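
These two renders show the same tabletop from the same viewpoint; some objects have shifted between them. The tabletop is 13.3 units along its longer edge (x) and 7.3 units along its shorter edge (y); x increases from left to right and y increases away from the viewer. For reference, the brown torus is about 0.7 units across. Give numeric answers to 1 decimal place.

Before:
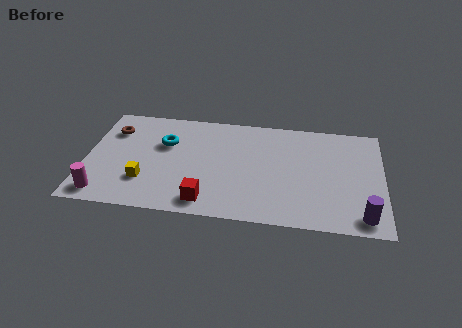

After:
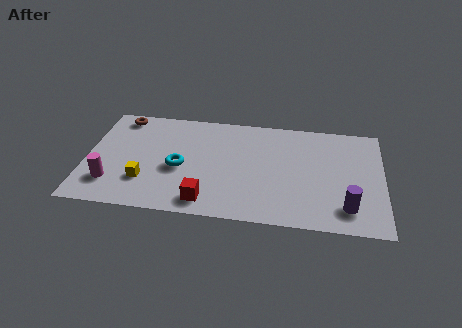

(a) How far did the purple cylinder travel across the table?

0.9

The purple cylinder was near (12.4, 1.0) before and (11.7, 1.5) after, so it travelled √(0.7² + 0.5²) ≈ 0.9 units.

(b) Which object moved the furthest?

the cyan torus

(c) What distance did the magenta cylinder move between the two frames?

0.9

The magenta cylinder was near (0.9, 1.0) before and (1.2, 1.8) after, so it travelled √(0.3² + 0.8²) ≈ 0.9 units.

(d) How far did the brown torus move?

1.0

The brown torus was near (1.1, 5.4) before and (1.4, 6.4) after, so it travelled √(0.3² + 1.0²) ≈ 1.0 units.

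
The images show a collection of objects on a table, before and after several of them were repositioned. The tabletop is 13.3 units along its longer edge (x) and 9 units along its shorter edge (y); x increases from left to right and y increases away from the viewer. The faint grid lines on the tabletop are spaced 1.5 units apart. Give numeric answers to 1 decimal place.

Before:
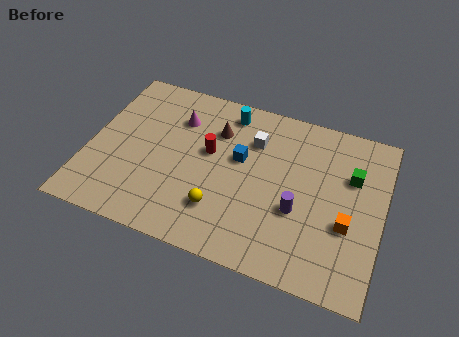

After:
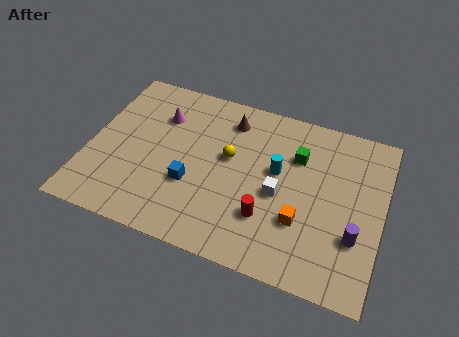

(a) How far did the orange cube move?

2.1

The orange cube was near (11.8, 3.4) before and (9.8, 2.9) after, so it travelled √(2.0² + 0.5²) ≈ 2.1 units.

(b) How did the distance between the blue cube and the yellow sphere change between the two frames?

-0.6

They were about 3.1 units apart before and 2.5 after — 0.6 units closer together.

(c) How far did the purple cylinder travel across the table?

2.6

The purple cylinder was near (9.6, 3.4) before and (12.2, 2.9) after, so it travelled √(2.6² + 0.5²) ≈ 2.6 units.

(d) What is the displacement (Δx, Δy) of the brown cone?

(0.5, 0.8)

The brown cone started near (5.6, 6.5) and ended near (6.1, 7.3).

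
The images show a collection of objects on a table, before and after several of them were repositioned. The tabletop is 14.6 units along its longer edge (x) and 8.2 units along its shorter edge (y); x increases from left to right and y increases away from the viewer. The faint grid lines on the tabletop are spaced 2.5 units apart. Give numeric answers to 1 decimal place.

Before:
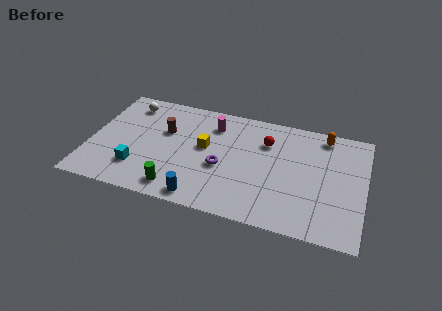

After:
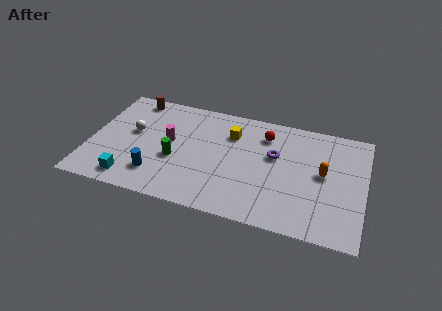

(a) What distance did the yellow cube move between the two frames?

1.9

From (6.1, 4.6) to (7.4, 6.0), the yellow cube covered √(1.3² + 1.4²) ≈ 1.9 units.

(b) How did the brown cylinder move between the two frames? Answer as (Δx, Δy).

(-1.9, 2.1)

The brown cylinder started near (3.9, 5.2) and ended near (2.0, 7.3).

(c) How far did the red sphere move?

0.5

From (9.3, 5.9) to (9.2, 6.4), the red sphere covered √(0.1² + 0.5²) ≈ 0.5 units.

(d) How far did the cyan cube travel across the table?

0.9

From (2.7, 2.1) to (2.4, 1.2), the cyan cube covered √(0.3² + 0.9²) ≈ 0.9 units.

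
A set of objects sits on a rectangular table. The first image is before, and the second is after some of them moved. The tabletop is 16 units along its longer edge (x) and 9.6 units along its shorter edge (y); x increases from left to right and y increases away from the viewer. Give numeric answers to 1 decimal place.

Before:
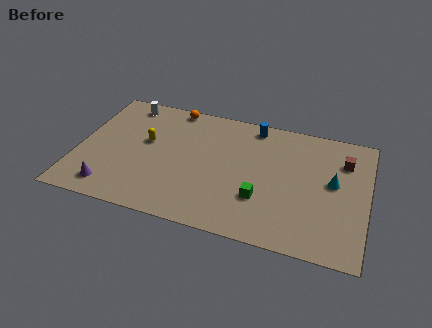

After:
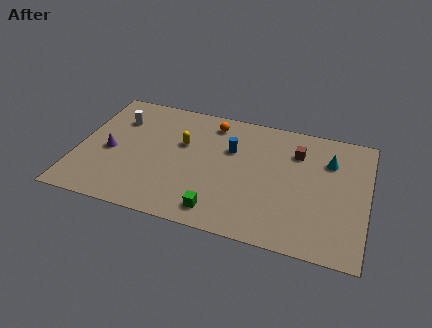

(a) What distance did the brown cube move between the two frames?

2.6

From (14.6, 7.1) to (12.0, 7.1), the brown cube covered √(2.6² + 0.0²) ≈ 2.6 units.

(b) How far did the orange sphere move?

2.4

From (4.9, 8.8) to (7.2, 8.1), the orange sphere covered √(2.3² + 0.7²) ≈ 2.4 units.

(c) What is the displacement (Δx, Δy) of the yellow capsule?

(2.0, 0.4)

The yellow capsule was at about (3.7, 5.6) and moved to about (5.7, 6.0).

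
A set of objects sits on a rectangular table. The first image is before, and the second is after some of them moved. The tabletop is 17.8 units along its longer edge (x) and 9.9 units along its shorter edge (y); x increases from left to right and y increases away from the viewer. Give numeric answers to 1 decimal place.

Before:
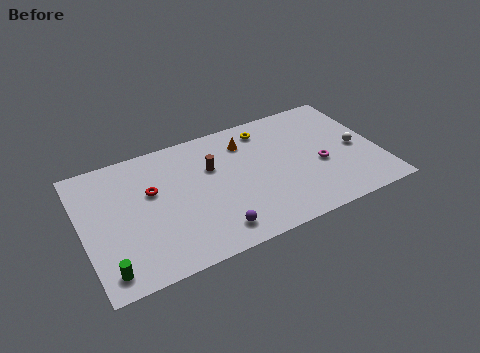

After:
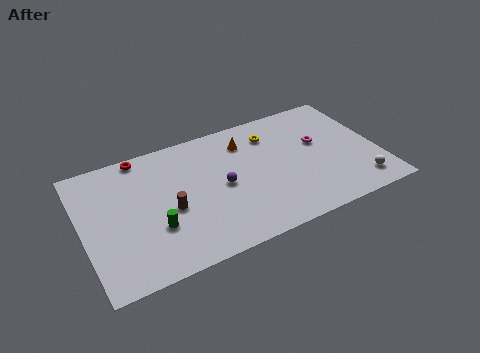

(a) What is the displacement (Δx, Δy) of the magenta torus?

(0.2, 1.8)

The magenta torus was at about (14.2, 4.1) and moved to about (14.4, 5.9).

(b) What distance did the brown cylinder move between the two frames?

3.6

From (7.9, 6.5) to (5.1, 4.3), the brown cylinder covered √(2.8² + 2.2²) ≈ 3.6 units.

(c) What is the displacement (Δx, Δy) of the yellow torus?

(0.3, -0.6)

The yellow torus was at about (11.4, 8.3) and moved to about (11.7, 7.7).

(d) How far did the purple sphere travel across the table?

3.3

The purple sphere moved from about (7.4, 1.6) to (8.3, 4.8), a distance of √(0.9² + 3.2²) ≈ 3.3.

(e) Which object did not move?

the orange cone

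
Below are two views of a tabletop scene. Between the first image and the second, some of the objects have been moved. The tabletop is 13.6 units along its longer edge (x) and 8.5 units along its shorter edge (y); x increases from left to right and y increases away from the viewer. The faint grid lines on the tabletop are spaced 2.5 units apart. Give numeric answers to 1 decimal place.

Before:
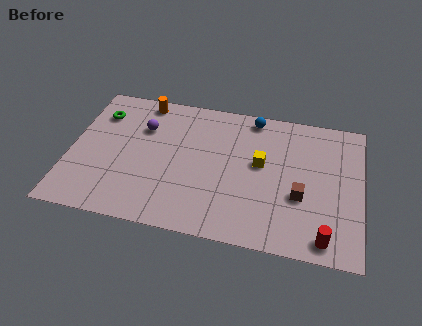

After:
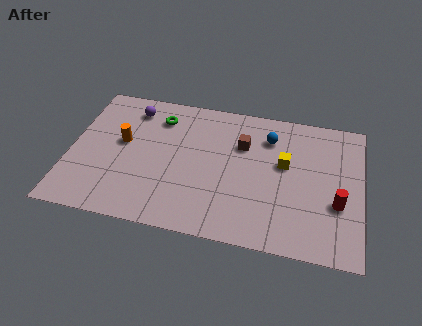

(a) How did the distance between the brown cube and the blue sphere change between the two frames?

-3.6

Before: roughly 5.0 units apart; after: 1.4. That's 3.6 units closer together.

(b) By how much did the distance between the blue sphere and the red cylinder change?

-2.8

The distance was about 7.5 in the first image and 4.7 in the second, so they moved 2.8 units closer together.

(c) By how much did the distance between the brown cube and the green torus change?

-6.0

They were about 10.1 units apart before and 4.1 after — 6.0 units closer together.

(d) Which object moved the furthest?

the brown cube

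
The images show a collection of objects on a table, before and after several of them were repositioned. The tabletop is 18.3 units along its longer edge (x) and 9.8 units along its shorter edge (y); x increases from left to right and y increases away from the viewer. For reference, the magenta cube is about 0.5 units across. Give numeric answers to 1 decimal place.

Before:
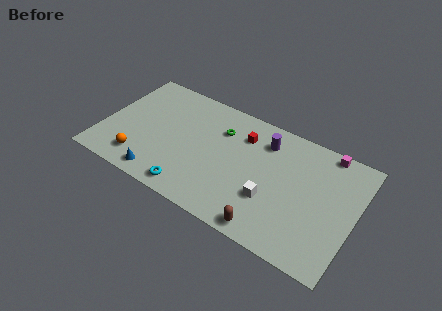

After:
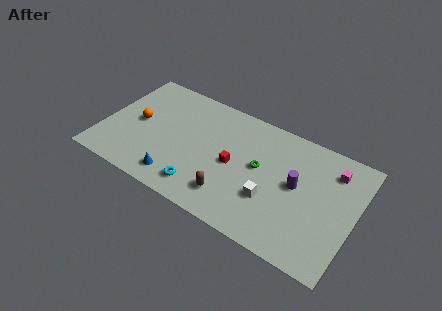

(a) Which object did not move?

the white cube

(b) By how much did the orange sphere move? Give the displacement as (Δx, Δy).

(-0.7, 3.1)

The orange sphere was at about (3.1, 1.9) and moved to about (2.4, 5.0).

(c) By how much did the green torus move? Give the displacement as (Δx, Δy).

(3.1, -1.7)

The green torus started near (8.3, 7.1) and ended near (11.4, 5.4).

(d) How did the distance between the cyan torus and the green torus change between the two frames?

-0.8

The distance was about 6.0 in the first image and 5.2 in the second, so they moved 0.8 units closer together.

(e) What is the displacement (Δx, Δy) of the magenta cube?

(0.6, -1.3)

The magenta cube started near (15.8, 9.0) and ended near (16.4, 7.7).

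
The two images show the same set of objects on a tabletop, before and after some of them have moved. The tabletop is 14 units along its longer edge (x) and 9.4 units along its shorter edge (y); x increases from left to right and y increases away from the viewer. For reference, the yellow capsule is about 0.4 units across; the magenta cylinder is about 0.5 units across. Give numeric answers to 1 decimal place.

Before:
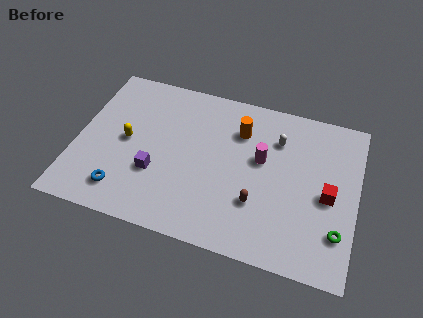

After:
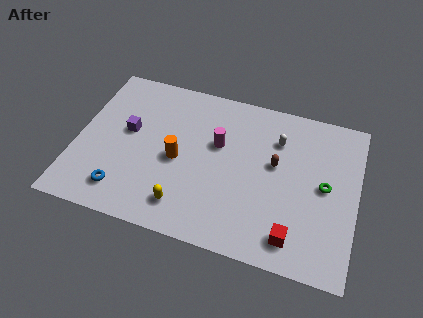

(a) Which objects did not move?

the blue torus and the white capsule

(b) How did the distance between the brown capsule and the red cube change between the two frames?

+0.4

The distance was about 3.7 in the first image and 4.1 in the second, so they moved 0.4 units further apart.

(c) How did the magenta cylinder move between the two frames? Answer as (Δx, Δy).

(-2.2, 0.3)

The magenta cylinder was at about (9.2, 5.5) and moved to about (7.0, 5.8).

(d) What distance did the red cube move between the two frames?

3.2

From (12.6, 4.3) to (11.1, 1.5), the red cube covered √(1.5² + 2.8²) ≈ 3.2 units.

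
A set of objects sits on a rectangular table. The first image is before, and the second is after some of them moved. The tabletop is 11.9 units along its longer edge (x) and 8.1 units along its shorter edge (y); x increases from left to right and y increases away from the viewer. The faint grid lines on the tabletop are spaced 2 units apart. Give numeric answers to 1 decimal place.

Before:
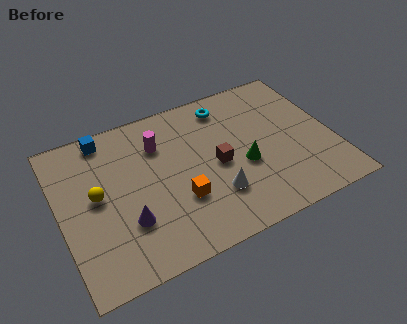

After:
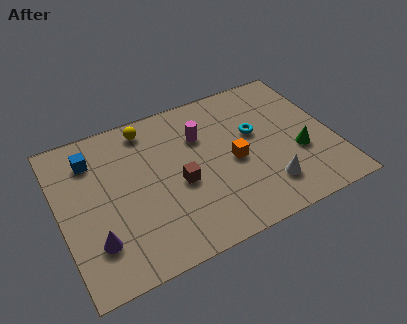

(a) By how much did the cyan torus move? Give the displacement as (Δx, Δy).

(1.0, -2.0)

From the two frames, the cyan torus sits at roughly (7.6, 6.8) before and (8.6, 4.8) after.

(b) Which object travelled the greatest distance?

the yellow sphere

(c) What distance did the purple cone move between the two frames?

1.5

The purple cone moved from about (2.7, 2.5) to (1.3, 2.1), a distance of √(1.4² + 0.4²) ≈ 1.5.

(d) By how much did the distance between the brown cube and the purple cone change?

-0.3

Before: roughly 4.3 units apart; after: 4.0. That's 0.3 units closer together.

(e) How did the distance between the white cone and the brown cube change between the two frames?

+2.5

They were about 1.5 units apart before and 4.0 after — 2.5 units further apart.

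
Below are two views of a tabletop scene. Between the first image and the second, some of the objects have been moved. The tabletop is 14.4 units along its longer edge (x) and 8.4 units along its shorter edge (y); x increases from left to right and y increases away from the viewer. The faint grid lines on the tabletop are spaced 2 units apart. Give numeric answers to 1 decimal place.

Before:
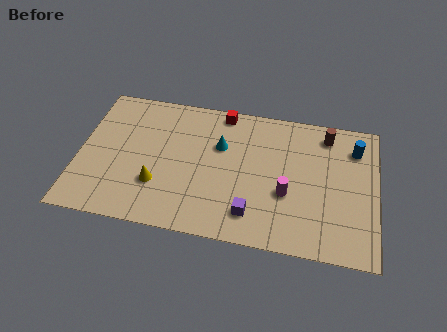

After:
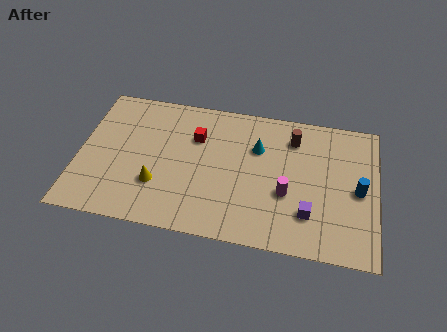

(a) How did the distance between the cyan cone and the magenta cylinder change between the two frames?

-1.1

Before: roughly 4.0 units apart; after: 2.9. That's 1.1 units closer together.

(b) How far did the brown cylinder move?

1.7

The brown cylinder moved from about (11.9, 7.1) to (10.3, 6.6), a distance of √(1.6² + 0.5²) ≈ 1.7.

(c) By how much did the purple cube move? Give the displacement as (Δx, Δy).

(2.7, 0.5)

The purple cube started near (8.5, 1.7) and ended near (11.2, 2.2).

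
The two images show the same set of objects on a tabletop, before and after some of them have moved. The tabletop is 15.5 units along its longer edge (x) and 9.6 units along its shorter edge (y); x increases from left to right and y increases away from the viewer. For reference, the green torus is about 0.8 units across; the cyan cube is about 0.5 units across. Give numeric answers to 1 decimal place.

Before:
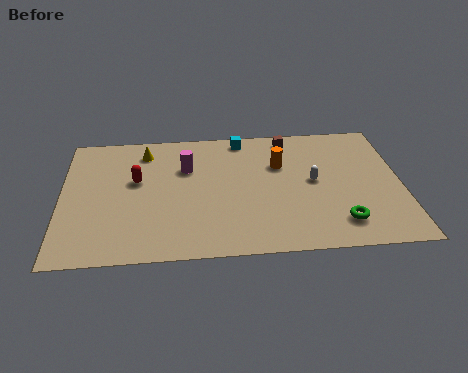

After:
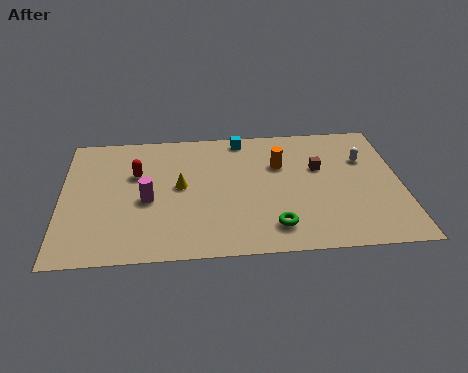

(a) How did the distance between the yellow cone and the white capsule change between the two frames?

+0.4

The distance was about 8.2 in the first image and 8.6 in the second, so they moved 0.4 units further apart.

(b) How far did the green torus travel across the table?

3.0

From (12.6, 1.9) to (9.6, 1.8), the green torus covered √(3.0² + 0.1²) ≈ 3.0 units.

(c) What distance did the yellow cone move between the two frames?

3.2

The yellow cone moved from about (3.8, 7.9) to (5.4, 5.1), a distance of √(1.6² + 2.8²) ≈ 3.2.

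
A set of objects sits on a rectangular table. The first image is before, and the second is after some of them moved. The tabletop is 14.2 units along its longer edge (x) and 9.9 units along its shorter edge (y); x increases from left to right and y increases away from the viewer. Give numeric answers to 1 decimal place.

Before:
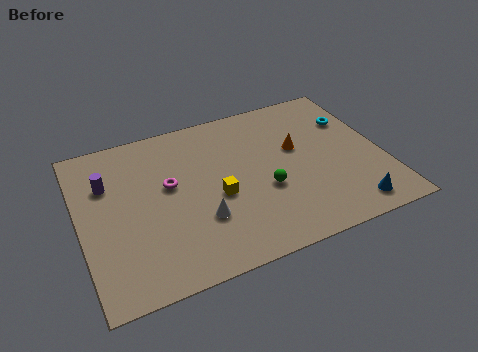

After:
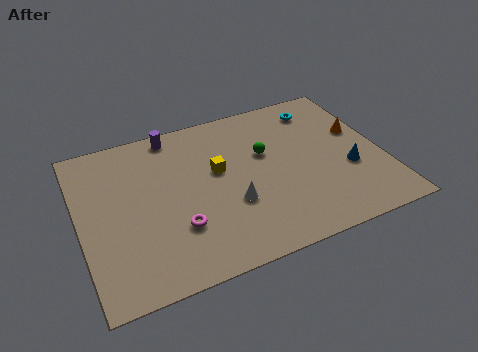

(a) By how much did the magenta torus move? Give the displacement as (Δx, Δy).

(0.1, -2.7)

From the two frames, the magenta torus sits at roughly (4.2, 5.7) before and (4.3, 3.0) after.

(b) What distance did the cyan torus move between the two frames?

1.9

The cyan torus was near (13.1, 6.9) before and (11.7, 8.2) after, so it travelled √(1.4² + 1.3²) ≈ 1.9 units.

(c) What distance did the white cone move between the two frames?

1.6

The white cone moved from about (5.4, 3.1) to (6.9, 3.5), a distance of √(1.5² + 0.4²) ≈ 1.6.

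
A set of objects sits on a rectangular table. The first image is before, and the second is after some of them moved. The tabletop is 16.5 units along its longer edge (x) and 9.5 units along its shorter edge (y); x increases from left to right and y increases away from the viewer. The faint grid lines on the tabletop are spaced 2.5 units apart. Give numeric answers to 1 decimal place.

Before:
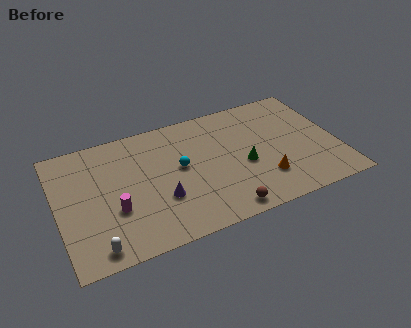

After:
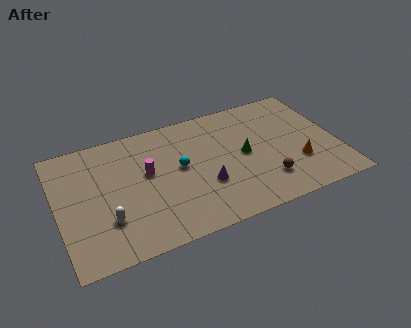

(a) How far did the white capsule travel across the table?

1.9

The white capsule was near (1.9, 1.1) before and (2.7, 2.8) after, so it travelled √(0.8² + 1.7²) ≈ 1.9 units.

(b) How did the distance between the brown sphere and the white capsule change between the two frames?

+1.9

Before: roughly 7.4 units apart; after: 9.3. That's 1.9 units further apart.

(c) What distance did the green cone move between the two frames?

0.8

The green cone moved from about (10.9, 4.0) to (11.0, 4.8), a distance of √(0.1² + 0.8²) ≈ 0.8.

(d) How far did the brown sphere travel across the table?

3.0

From (9.3, 1.0) to (12.0, 2.3), the brown sphere covered √(2.7² + 1.3²) ≈ 3.0 units.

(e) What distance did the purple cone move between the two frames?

2.6

From (5.9, 3.2) to (8.5, 3.3), the purple cone covered √(2.6² + 0.1²) ≈ 2.6 units.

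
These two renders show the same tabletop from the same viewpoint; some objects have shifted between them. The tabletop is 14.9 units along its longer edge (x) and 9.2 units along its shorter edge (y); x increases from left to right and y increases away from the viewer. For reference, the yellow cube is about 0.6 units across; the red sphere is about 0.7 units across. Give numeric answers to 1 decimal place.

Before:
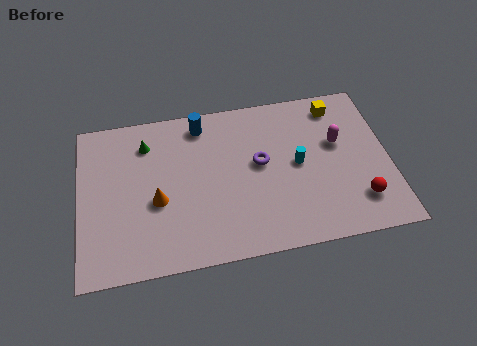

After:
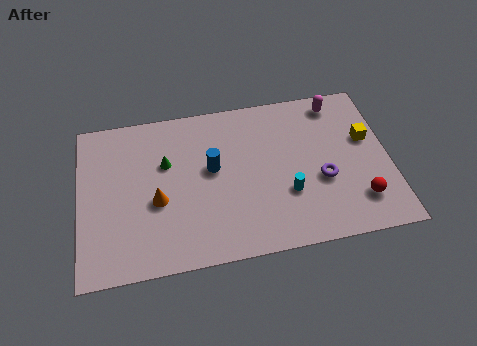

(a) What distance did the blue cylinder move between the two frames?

2.7

From (6.0, 7.9) to (6.4, 5.2), the blue cylinder covered √(0.4² + 2.7²) ≈ 2.7 units.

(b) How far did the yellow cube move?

2.6

The yellow cube moved from about (12.6, 7.8) to (13.9, 5.6), a distance of √(1.3² + 2.2²) ≈ 2.6.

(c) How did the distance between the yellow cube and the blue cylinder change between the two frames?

+0.9

Before: roughly 6.6 units apart; after: 7.5. That's 0.9 units further apart.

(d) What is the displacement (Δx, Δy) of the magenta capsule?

(0.1, 2.4)

From the two frames, the magenta capsule sits at roughly (12.5, 5.6) before and (12.6, 8.0) after.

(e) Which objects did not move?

the red sphere and the orange cone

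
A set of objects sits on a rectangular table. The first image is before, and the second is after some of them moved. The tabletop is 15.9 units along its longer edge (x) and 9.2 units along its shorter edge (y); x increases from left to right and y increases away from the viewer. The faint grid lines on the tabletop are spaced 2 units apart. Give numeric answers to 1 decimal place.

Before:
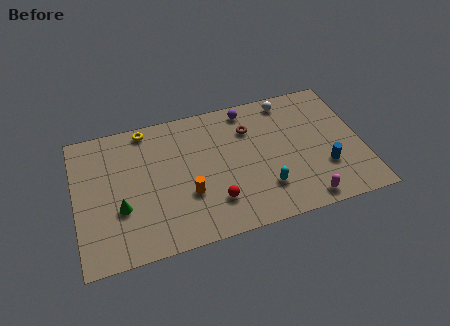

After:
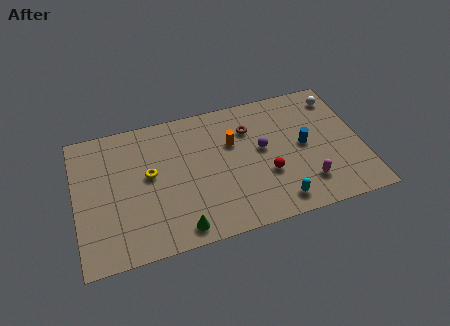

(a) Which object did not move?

the brown torus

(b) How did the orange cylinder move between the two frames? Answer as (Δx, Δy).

(2.7, 2.8)

From the two frames, the orange cylinder sits at roughly (6.1, 3.2) before and (8.8, 6.0) after.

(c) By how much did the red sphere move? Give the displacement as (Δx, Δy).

(3.0, 1.0)

The red sphere was at about (7.5, 2.3) and moved to about (10.5, 3.3).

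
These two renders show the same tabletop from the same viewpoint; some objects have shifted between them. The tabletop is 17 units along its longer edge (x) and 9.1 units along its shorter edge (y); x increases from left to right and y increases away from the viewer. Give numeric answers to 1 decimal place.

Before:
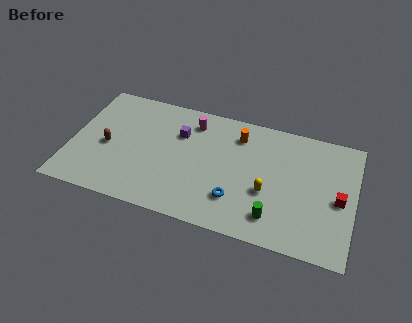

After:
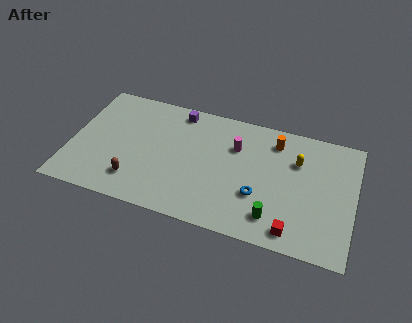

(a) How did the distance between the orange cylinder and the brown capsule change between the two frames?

+1.4

The distance was about 8.3 in the first image and 9.7 in the second, so they moved 1.4 units further apart.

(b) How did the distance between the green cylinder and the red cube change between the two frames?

-3.1

They were about 4.4 units apart before and 1.3 after — 3.1 units closer together.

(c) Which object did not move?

the green cylinder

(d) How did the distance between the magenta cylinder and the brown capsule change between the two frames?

+1.2

They were about 5.9 units apart before and 7.1 after — 1.2 units further apart.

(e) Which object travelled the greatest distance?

the red cube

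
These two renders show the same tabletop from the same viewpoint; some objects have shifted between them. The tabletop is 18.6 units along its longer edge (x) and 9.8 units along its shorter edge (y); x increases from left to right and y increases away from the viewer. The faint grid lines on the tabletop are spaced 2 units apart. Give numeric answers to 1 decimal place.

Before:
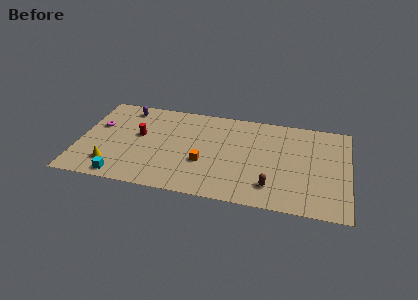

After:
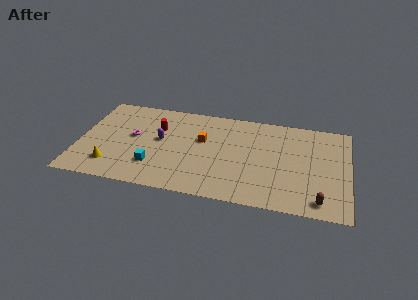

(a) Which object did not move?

the yellow cone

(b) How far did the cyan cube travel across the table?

2.6

From (3.2, 1.0) to (5.3, 2.6), the cyan cube covered √(2.1² + 1.6²) ≈ 2.6 units.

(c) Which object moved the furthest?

the purple capsule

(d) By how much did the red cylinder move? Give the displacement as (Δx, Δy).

(1.2, 1.1)

The red cylinder was at about (4.1, 5.6) and moved to about (5.3, 6.7).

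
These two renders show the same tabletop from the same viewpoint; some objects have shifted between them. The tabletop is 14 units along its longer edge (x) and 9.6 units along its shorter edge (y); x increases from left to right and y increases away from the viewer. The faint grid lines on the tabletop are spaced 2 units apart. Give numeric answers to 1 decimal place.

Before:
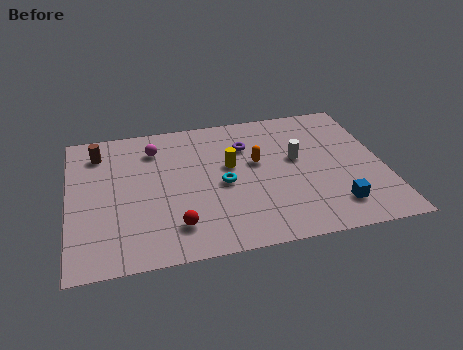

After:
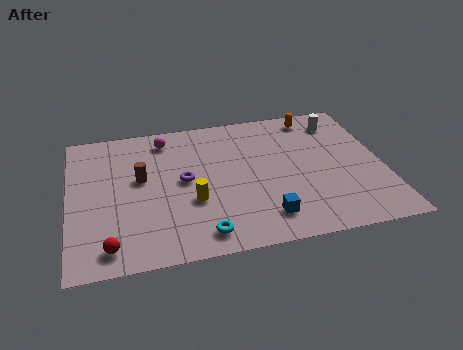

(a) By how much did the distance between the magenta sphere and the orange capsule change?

+1.9

They were about 4.9 units apart before and 6.8 after — 1.9 units further apart.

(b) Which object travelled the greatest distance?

the orange capsule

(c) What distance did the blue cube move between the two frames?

3.1

From (11.6, 1.9) to (8.5, 1.8), the blue cube covered √(3.1² + 0.1²) ≈ 3.1 units.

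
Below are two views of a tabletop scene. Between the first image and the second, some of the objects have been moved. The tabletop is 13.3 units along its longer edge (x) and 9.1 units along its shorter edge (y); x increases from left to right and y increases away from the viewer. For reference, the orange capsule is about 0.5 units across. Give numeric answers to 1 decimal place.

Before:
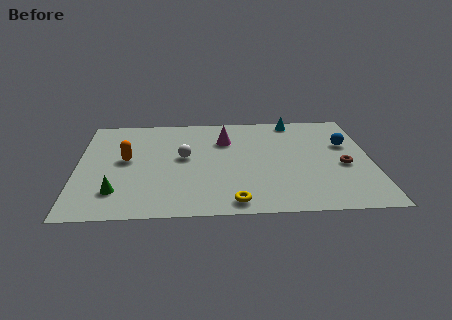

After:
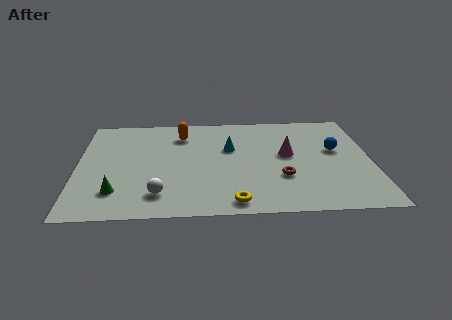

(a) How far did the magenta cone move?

3.2

From (6.7, 6.5) to (9.5, 5.0), the magenta cone covered √(2.8² + 1.5²) ≈ 3.2 units.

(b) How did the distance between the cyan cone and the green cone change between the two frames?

-3.9

Before: roughly 10.1 units apart; after: 6.2. That's 3.9 units closer together.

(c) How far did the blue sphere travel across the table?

0.7

From (12.2, 5.8) to (11.7, 5.3), the blue sphere covered √(0.5² + 0.5²) ≈ 0.7 units.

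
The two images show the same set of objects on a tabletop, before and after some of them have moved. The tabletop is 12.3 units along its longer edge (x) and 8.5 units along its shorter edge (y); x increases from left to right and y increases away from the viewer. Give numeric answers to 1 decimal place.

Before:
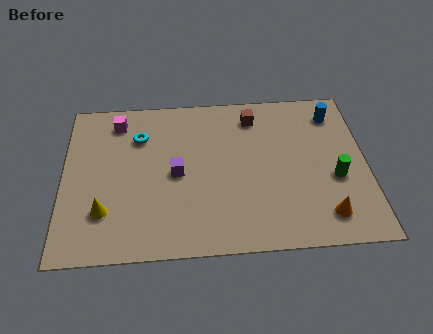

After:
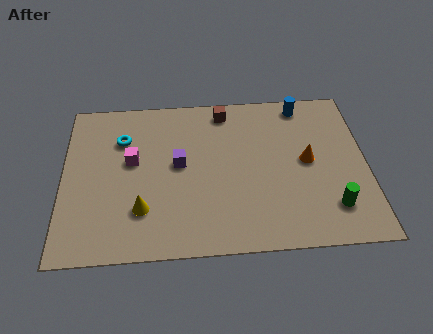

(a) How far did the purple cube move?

0.5

From (4.6, 4.1) to (4.7, 4.6), the purple cube covered √(0.1² + 0.5²) ≈ 0.5 units.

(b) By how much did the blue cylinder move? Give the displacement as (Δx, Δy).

(-1.3, 0.6)

From the two frames, the blue cylinder sits at roughly (11.1, 6.9) before and (9.8, 7.5) after.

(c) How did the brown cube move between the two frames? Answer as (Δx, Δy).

(-1.2, 0.4)

From the two frames, the brown cube sits at roughly (7.8, 7.0) before and (6.6, 7.4) after.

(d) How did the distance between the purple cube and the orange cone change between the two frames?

-1.2

The distance was about 6.4 in the first image and 5.2 in the second, so they moved 1.2 units closer together.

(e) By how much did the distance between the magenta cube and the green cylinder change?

-1.0

The distance was about 9.5 in the first image and 8.5 in the second, so they moved 1.0 units closer together.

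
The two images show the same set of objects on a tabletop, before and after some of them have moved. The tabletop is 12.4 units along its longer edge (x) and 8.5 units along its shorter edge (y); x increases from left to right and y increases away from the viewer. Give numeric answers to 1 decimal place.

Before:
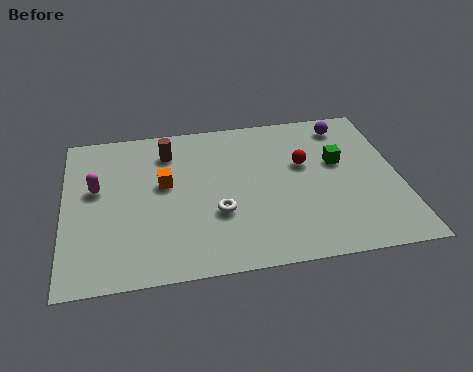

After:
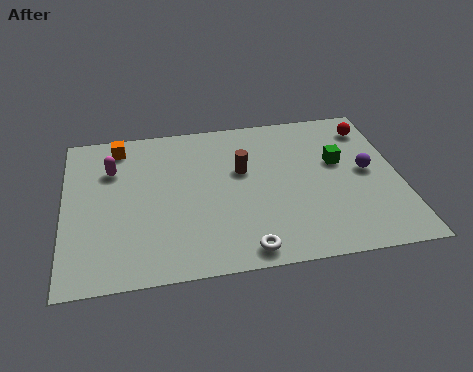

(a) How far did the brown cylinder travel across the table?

3.1

From (3.9, 6.7) to (6.6, 5.2), the brown cylinder covered √(2.7² + 1.5²) ≈ 3.1 units.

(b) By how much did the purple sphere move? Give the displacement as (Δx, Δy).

(0.6, -2.8)

From the two frames, the purple sphere sits at roughly (10.6, 7.2) before and (11.2, 4.4) after.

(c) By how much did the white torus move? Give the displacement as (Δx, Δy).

(0.9, -2.1)

From the two frames, the white torus sits at roughly (5.6, 3.0) before and (6.5, 0.9) after.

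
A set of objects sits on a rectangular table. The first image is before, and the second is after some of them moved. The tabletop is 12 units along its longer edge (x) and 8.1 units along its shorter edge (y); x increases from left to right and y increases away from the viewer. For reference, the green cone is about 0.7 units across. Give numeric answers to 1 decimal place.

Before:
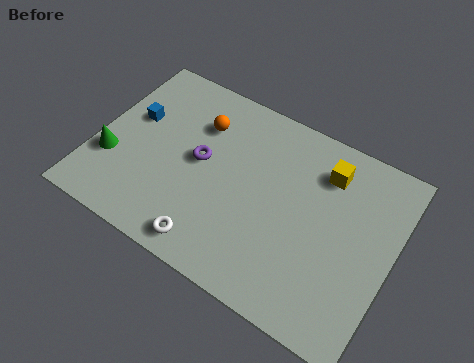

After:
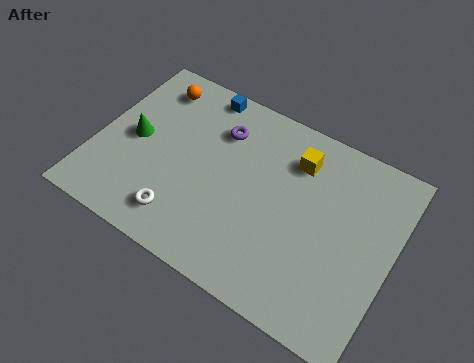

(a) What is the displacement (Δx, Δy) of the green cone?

(0.7, 1.3)

From the two frames, the green cone sits at roughly (0.8, 2.7) before and (1.5, 4.0) after.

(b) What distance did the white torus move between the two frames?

1.4

The white torus was near (5.2, 1.0) before and (3.9, 1.5) after, so it travelled √(1.3² + 0.5²) ≈ 1.4 units.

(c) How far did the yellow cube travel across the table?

1.2

The yellow cube was near (9.0, 6.3) before and (7.8, 6.2) after, so it travelled √(1.2² + 0.1²) ≈ 1.2 units.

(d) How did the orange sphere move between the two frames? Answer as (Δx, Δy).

(-2.1, 0.8)

The orange sphere was at about (3.9, 5.9) and moved to about (1.8, 6.7).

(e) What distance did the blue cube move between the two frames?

3.4

The blue cube moved from about (1.3, 4.9) to (3.7, 7.3), a distance of √(2.4² + 2.4²) ≈ 3.4.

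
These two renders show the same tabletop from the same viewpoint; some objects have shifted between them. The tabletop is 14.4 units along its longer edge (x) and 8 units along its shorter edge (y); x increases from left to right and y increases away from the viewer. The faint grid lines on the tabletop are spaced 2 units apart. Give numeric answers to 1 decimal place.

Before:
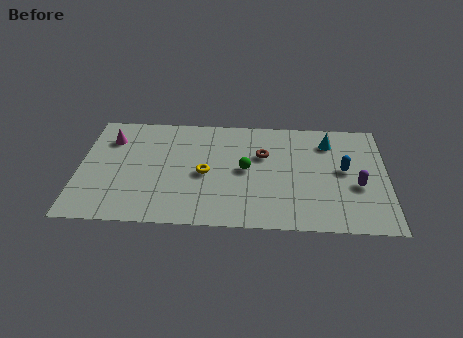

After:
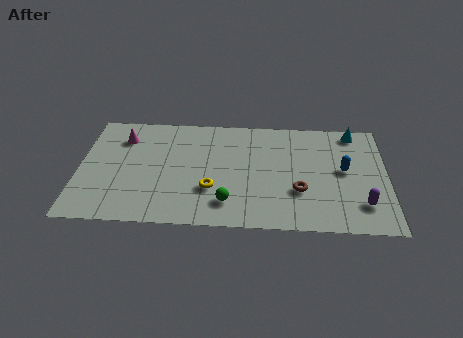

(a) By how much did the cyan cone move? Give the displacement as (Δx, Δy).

(1.2, 0.8)

The cyan cone started near (11.7, 6.3) and ended near (12.9, 7.1).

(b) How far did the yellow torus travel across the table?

1.1

From (5.9, 3.7) to (6.2, 2.6), the yellow torus covered √(0.3² + 1.1²) ≈ 1.1 units.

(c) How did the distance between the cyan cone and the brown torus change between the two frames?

+1.8

They were about 3.3 units apart before and 5.1 after — 1.8 units further apart.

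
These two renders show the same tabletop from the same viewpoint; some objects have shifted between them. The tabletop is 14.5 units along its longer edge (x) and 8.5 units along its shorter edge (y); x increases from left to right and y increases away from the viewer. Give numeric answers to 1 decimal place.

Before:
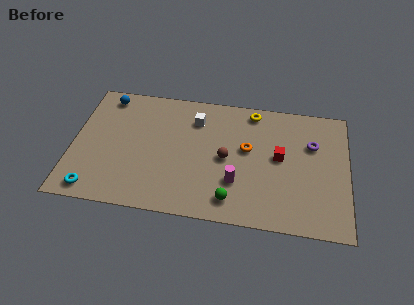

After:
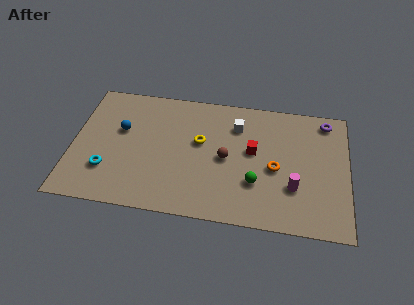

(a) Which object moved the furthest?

the yellow torus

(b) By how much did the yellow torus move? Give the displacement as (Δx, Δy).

(-2.7, -2.5)

The yellow torus started near (9.4, 7.5) and ended near (6.7, 5.0).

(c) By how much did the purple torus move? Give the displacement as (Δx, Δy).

(0.7, 1.7)

The purple torus was at about (12.6, 5.7) and moved to about (13.3, 7.4).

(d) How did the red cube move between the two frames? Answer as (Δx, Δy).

(-1.4, 0.2)

The red cube was at about (10.9, 4.6) and moved to about (9.5, 4.8).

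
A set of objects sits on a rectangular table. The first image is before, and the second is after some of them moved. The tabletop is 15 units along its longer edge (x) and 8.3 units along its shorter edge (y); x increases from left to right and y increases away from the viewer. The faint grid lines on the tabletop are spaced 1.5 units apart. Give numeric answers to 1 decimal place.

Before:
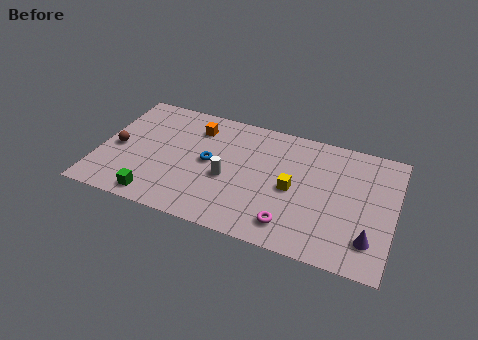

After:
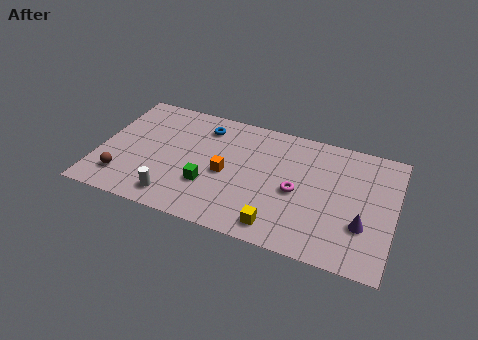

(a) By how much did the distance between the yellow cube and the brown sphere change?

-1.0

Before: roughly 9.0 units apart; after: 8.0. That's 1.0 units closer together.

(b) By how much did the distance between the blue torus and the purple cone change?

+0.7

They were about 8.6 units apart before and 9.3 after — 0.7 units further apart.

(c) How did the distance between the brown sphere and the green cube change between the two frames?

+0.8

The distance was about 3.6 in the first image and 4.4 in the second, so they moved 0.8 units further apart.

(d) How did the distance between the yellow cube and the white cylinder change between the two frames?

+2.0

The distance was about 3.3 in the first image and 5.3 in the second, so they moved 2.0 units further apart.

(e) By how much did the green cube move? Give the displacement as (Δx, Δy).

(2.5, 1.7)

The green cube was at about (3.2, 1.0) and moved to about (5.7, 2.7).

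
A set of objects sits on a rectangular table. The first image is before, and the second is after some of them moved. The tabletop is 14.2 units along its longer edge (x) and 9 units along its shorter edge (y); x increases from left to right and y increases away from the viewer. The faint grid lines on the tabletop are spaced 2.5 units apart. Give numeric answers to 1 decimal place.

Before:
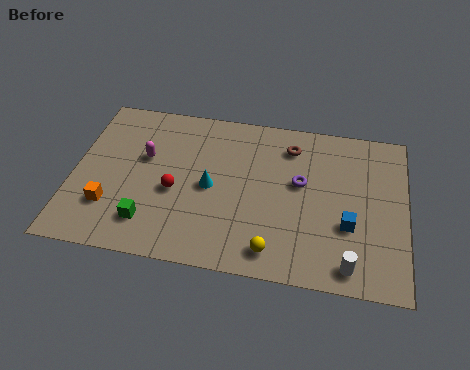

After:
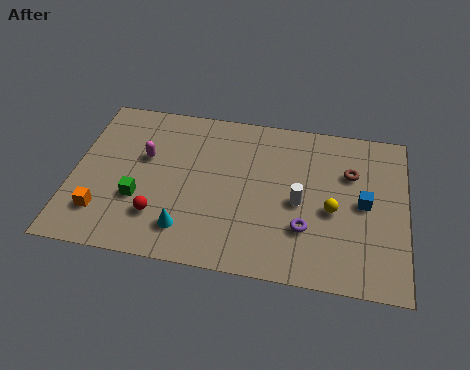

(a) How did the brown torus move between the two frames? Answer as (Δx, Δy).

(2.6, -1.1)

The brown torus started near (9.2, 7.2) and ended near (11.8, 6.1).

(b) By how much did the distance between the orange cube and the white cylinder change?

-1.8

They were about 10.3 units apart before and 8.5 after — 1.8 units closer together.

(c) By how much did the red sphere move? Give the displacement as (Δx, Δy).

(-0.6, -1.5)

From the two frames, the red sphere sits at roughly (4.4, 3.8) before and (3.8, 2.3) after.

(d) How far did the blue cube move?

1.4

The blue cube moved from about (11.8, 3.2) to (12.4, 4.5), a distance of √(0.6² + 1.3²) ≈ 1.4.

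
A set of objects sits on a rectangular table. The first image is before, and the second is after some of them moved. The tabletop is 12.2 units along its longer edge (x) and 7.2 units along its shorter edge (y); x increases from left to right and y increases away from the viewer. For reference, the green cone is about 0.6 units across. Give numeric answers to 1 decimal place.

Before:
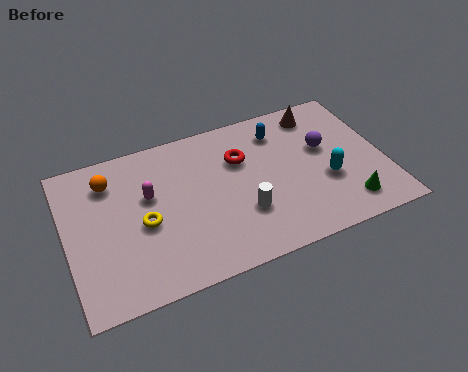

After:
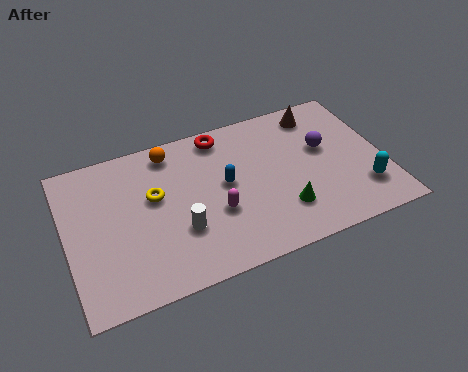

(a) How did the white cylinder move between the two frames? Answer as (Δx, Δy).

(-2.4, 0.1)

The white cylinder started near (6.6, 2.3) and ended near (4.2, 2.4).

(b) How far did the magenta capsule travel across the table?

2.9

From (3.2, 4.4) to (5.6, 2.7), the magenta capsule covered √(2.4² + 1.7²) ≈ 2.9 units.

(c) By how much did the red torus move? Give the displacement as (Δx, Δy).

(-0.6, 1.4)

From the two frames, the red torus sits at roughly (6.8, 4.9) before and (6.2, 6.3) after.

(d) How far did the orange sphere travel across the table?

2.5

The orange sphere was near (1.8, 5.6) before and (4.2, 6.2) after, so it travelled √(2.4² + 0.6²) ≈ 2.5 units.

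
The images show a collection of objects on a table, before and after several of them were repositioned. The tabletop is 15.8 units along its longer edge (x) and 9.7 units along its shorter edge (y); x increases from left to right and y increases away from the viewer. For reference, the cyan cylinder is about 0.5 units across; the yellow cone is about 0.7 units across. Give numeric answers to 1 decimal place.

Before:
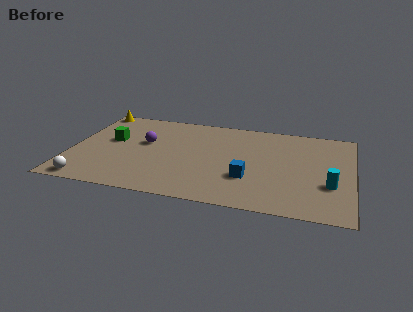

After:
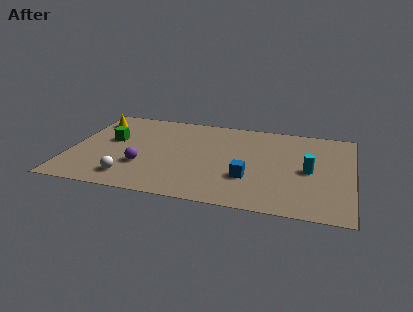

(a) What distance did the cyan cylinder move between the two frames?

1.8

From (14.6, 3.3) to (13.4, 4.6), the cyan cylinder covered √(1.2² + 1.3²) ≈ 1.8 units.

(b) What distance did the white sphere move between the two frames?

2.4

From (1.3, 0.9) to (3.6, 1.7), the white sphere covered √(2.3² + 0.8²) ≈ 2.4 units.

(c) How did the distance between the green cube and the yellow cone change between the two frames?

-1.2

The distance was about 3.6 in the first image and 2.4 in the second, so they moved 1.2 units closer together.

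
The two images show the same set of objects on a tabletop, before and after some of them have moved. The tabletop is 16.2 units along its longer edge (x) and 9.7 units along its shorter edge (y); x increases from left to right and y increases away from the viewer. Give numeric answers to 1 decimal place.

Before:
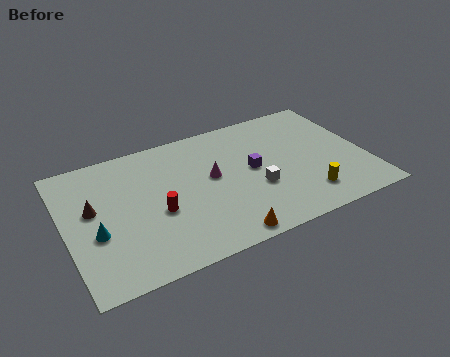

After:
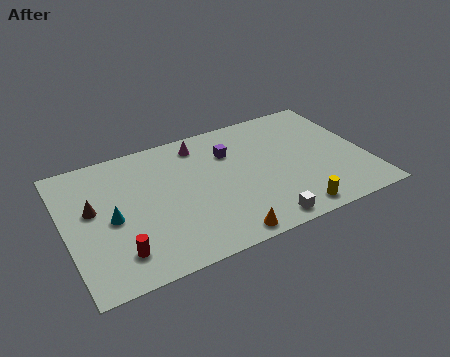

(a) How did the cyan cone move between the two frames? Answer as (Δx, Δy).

(0.9, 0.7)

The cyan cone was at about (1.5, 3.8) and moved to about (2.4, 4.5).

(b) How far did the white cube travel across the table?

2.6

The white cube moved from about (10.1, 3.6) to (10.0, 1.0), a distance of √(0.1² + 2.6²) ≈ 2.6.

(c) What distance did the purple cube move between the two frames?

2.1

From (10.1, 5.1) to (9.1, 6.9), the purple cube covered √(1.0² + 1.8²) ≈ 2.1 units.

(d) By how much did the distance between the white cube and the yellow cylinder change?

-1.3

They were about 3.0 units apart before and 1.7 after — 1.3 units closer together.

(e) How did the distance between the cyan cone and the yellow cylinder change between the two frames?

-1.3

They were about 11.2 units apart before and 9.9 after — 1.3 units closer together.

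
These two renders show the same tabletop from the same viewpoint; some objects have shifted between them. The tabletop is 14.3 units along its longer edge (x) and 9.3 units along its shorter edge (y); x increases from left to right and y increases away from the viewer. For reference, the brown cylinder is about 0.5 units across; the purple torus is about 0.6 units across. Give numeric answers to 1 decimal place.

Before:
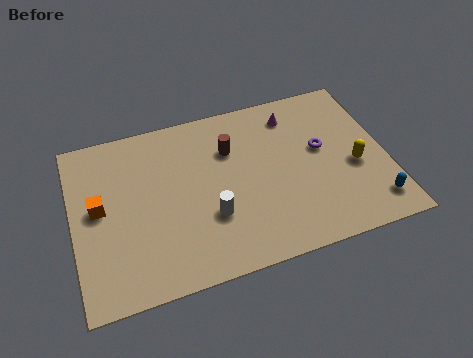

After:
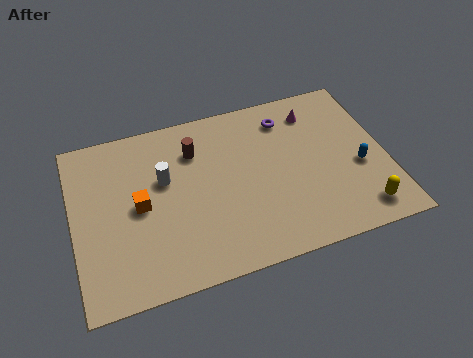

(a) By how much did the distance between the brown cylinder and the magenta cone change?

+2.4

Before: roughly 3.2 units apart; after: 5.6. That's 2.4 units further apart.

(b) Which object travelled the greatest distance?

the white cylinder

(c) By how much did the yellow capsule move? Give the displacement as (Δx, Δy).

(0.0, -2.5)

The yellow capsule was at about (12.8, 3.9) and moved to about (12.8, 1.4).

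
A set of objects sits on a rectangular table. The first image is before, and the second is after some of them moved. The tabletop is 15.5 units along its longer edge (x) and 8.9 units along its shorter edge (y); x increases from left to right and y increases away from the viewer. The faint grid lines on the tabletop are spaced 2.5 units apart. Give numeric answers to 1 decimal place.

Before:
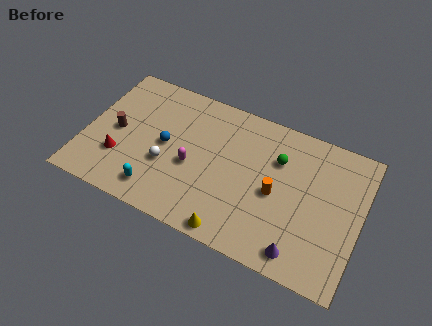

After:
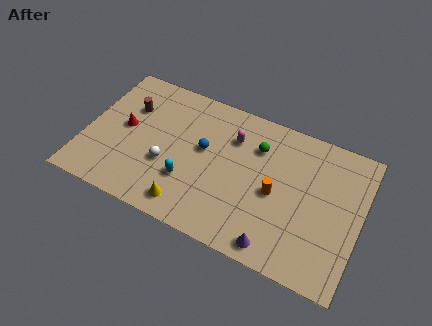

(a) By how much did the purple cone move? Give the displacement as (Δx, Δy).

(-1.3, -0.2)

The purple cone started near (12.5, 1.2) and ended near (11.2, 1.0).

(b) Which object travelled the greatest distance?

the magenta capsule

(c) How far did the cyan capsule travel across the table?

2.1

The cyan capsule was near (4.4, 1.5) before and (6.0, 2.8) after, so it travelled √(1.6² + 1.3²) ≈ 2.1 units.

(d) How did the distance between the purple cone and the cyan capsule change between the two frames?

-2.6

Before: roughly 8.1 units apart; after: 5.5. That's 2.6 units closer together.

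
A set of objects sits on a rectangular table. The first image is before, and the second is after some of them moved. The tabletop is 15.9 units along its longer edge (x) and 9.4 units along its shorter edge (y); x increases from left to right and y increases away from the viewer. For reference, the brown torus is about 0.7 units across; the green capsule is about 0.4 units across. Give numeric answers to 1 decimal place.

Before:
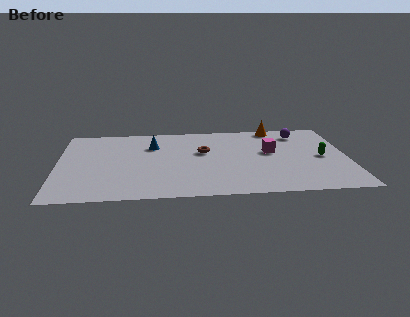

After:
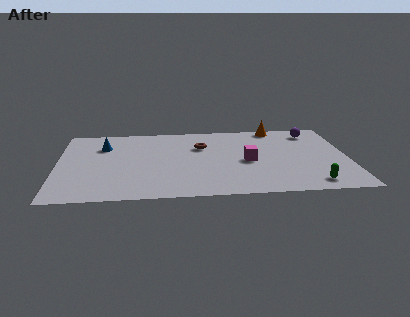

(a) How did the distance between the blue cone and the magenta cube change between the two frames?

+1.7

The distance was about 6.6 in the first image and 8.3 in the second, so they moved 1.7 units further apart.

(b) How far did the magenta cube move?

1.7

From (11.7, 5.4) to (10.4, 4.3), the magenta cube covered √(1.3² + 1.1²) ≈ 1.7 units.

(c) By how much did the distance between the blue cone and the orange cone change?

+2.6

They were about 7.2 units apart before and 9.8 after — 2.6 units further apart.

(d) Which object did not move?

the orange cone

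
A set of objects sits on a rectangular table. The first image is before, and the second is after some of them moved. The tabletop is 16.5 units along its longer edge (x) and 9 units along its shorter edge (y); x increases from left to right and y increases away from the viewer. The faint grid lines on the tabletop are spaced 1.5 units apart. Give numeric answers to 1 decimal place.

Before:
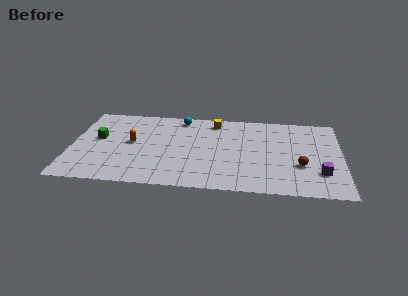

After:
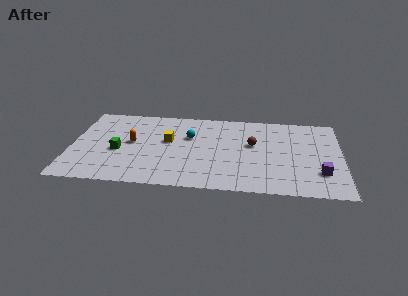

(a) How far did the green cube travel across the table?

1.8

The green cube was near (1.6, 5.1) before and (2.9, 3.8) after, so it travelled √(1.3² + 1.3²) ≈ 1.8 units.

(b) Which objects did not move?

the orange capsule and the purple cube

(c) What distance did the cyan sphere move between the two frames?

2.2

From (6.6, 7.9) to (7.2, 5.8), the cyan sphere covered √(0.6² + 2.1²) ≈ 2.2 units.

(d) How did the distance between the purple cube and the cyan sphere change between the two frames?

-1.5

They were about 10.2 units apart before and 8.7 after — 1.5 units closer together.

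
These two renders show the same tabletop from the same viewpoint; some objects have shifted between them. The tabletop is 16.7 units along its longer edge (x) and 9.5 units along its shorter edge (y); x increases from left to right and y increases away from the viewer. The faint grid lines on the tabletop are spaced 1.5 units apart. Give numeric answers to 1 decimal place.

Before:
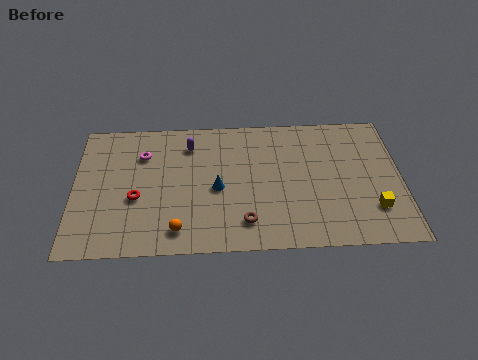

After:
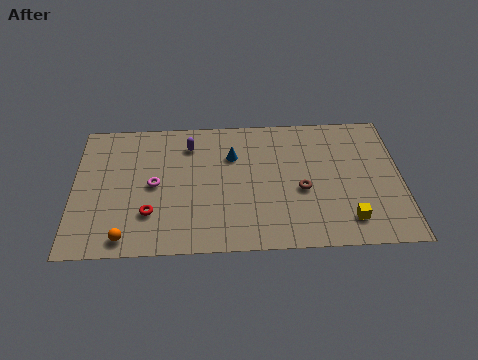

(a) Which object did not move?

the purple capsule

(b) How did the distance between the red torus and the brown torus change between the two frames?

+2.0

Before: roughly 5.8 units apart; after: 7.8. That's 2.0 units further apart.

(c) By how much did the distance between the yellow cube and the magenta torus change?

-2.3

Before: roughly 12.5 units apart; after: 10.2. That's 2.3 units closer together.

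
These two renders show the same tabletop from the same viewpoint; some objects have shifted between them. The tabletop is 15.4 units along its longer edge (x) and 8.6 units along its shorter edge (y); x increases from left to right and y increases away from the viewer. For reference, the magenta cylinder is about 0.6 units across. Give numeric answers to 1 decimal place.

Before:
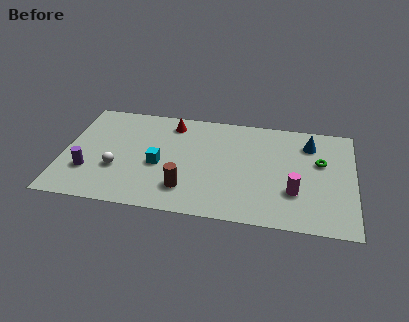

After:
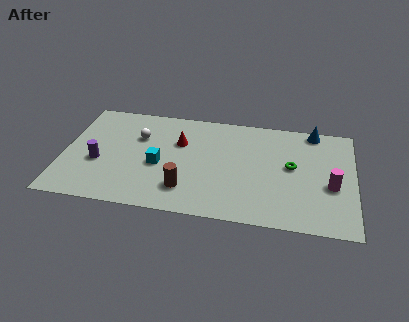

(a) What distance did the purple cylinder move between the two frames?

0.9

The purple cylinder moved from about (1.4, 2.6) to (1.9, 3.4), a distance of √(0.5² + 0.8²) ≈ 0.9.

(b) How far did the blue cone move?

1.1

From (13.0, 6.7) to (13.2, 7.8), the blue cone covered √(0.2² + 1.1²) ≈ 1.1 units.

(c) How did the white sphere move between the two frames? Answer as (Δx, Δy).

(1.0, 2.8)

The white sphere started near (2.9, 3.0) and ended near (3.9, 5.8).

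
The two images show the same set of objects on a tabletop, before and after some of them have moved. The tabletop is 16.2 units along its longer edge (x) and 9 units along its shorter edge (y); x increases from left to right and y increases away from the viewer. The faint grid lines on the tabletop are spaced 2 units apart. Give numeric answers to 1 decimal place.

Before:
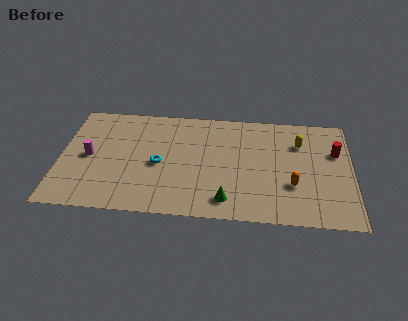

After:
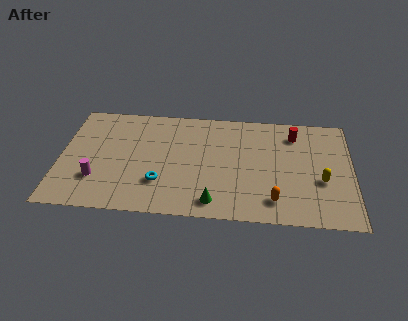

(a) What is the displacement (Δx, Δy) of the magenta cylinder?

(0.5, -1.8)

From the two frames, the magenta cylinder sits at roughly (1.6, 4.4) before and (2.1, 2.6) after.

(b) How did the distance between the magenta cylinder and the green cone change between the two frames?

-1.6

The distance was about 8.2 in the first image and 6.6 in the second, so they moved 1.6 units closer together.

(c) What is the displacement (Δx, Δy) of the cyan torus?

(0.1, -1.5)

The cyan torus was at about (5.5, 4.1) and moved to about (5.6, 2.6).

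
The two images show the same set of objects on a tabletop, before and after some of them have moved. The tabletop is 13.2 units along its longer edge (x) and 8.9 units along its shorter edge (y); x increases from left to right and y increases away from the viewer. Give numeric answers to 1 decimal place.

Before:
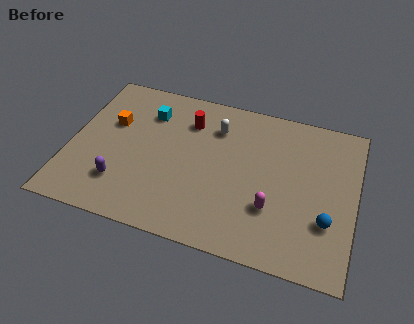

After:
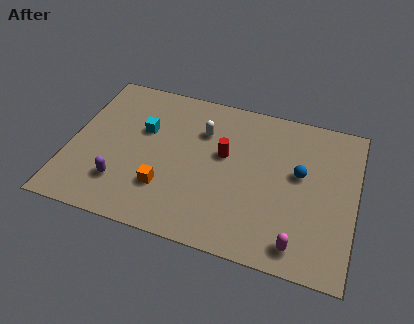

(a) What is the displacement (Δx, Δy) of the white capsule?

(-0.6, -0.4)

The white capsule started near (6.6, 6.7) and ended near (6.0, 6.3).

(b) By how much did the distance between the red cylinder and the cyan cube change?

+1.9

Before: roughly 1.9 units apart; after: 3.8. That's 1.9 units further apart.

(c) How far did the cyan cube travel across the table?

1.1

From (3.4, 6.7) to (3.3, 5.6), the cyan cube covered √(0.1² + 1.1²) ≈ 1.1 units.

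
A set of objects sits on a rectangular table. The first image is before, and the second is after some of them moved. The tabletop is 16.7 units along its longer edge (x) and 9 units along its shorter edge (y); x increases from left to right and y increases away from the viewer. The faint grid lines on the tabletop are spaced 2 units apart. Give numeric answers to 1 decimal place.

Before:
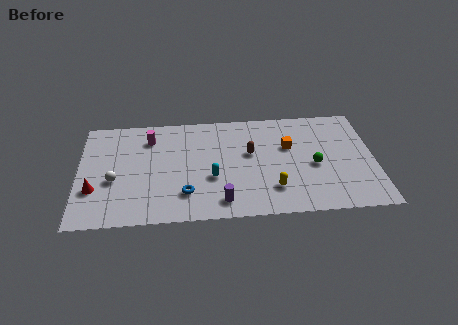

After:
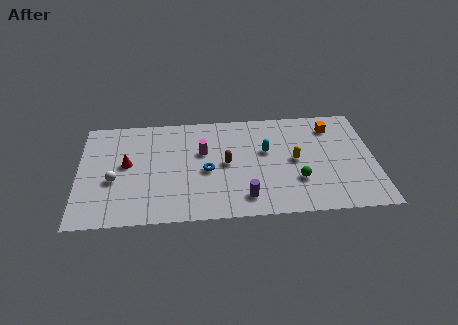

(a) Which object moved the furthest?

the cyan capsule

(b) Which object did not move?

the white sphere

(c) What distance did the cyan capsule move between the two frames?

3.7

The cyan capsule moved from about (7.5, 3.4) to (10.6, 5.4), a distance of √(3.1² + 2.0²) ≈ 3.7.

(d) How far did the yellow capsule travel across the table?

2.6

The yellow capsule was near (10.9, 2.2) before and (12.2, 4.5) after, so it travelled √(1.3² + 2.3²) ≈ 2.6 units.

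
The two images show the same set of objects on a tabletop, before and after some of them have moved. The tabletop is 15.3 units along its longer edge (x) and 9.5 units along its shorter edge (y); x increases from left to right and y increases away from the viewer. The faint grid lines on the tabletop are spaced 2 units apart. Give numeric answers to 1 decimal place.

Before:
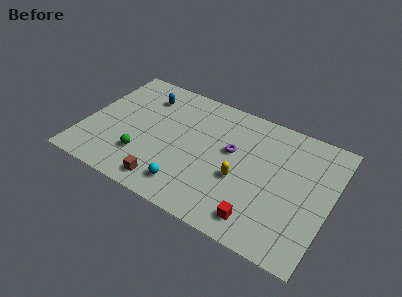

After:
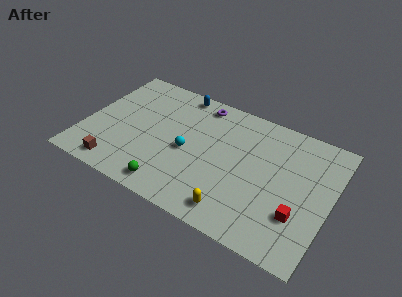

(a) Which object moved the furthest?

the purple torus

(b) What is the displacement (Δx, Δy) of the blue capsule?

(2.0, 1.2)

The blue capsule was at about (3.3, 7.4) and moved to about (5.3, 8.6).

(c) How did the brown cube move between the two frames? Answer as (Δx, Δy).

(-3.1, -0.1)

The brown cube started near (5.6, 1.3) and ended near (2.5, 1.2).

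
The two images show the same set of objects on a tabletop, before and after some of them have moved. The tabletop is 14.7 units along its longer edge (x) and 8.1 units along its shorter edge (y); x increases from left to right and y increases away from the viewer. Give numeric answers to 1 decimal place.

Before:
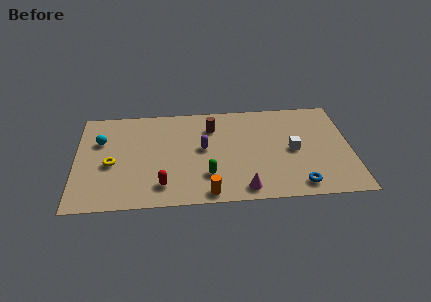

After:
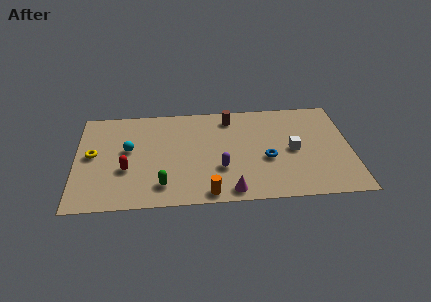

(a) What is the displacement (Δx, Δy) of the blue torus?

(-1.6, 2.2)

The blue torus was at about (11.8, 1.1) and moved to about (10.2, 3.3).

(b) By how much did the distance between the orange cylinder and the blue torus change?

-0.7

The distance was about 4.8 in the first image and 4.1 in the second, so they moved 0.7 units closer together.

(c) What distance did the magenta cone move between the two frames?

0.7

The magenta cone moved from about (8.9, 1.0) to (8.2, 0.9), a distance of √(0.7² + 0.1²) ≈ 0.7.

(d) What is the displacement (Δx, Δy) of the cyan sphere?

(1.5, -0.8)

The cyan sphere started near (1.3, 5.4) and ended near (2.8, 4.6).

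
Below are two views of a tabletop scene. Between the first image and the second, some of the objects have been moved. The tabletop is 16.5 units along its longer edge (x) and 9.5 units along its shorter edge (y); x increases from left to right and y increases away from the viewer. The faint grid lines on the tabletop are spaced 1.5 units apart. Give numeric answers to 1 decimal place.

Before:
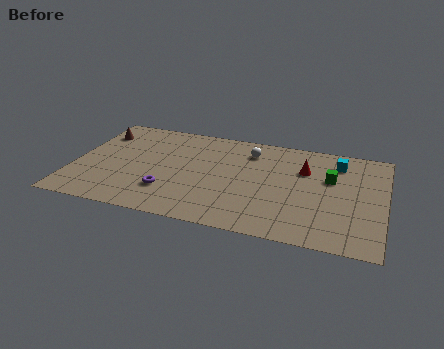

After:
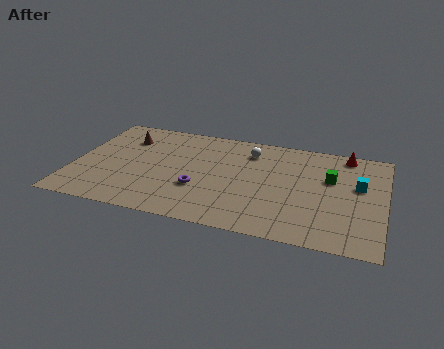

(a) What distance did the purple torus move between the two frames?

1.7

From (5.2, 2.6) to (6.8, 3.3), the purple torus covered √(1.6² + 0.7²) ≈ 1.7 units.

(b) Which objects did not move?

the white sphere and the green cube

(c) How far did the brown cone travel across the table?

1.5

The brown cone was near (1.0, 7.3) before and (2.5, 7.1) after, so it travelled √(1.5² + 0.2²) ≈ 1.5 units.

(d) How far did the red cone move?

2.9

The red cone moved from about (12.2, 6.5) to (14.3, 8.5), a distance of √(2.1² + 2.0²) ≈ 2.9.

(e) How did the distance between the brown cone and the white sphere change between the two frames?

-1.5

The distance was about 8.2 in the first image and 6.7 in the second, so they moved 1.5 units closer together.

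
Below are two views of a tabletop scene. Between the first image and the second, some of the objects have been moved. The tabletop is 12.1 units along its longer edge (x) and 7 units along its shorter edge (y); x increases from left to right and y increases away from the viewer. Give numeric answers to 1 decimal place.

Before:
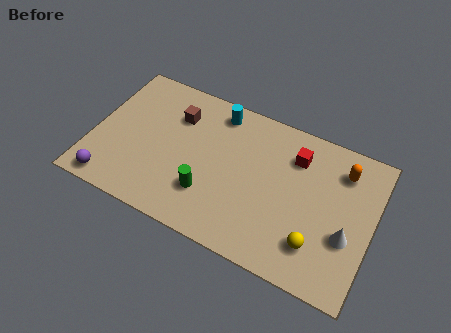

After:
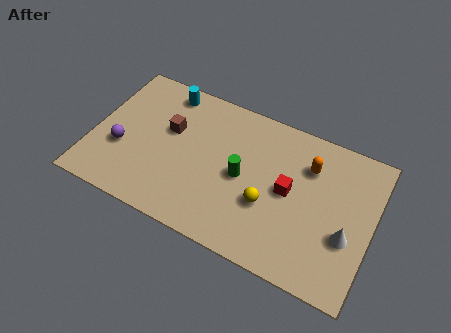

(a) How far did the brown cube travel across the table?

0.8

The brown cube was near (3.4, 5.1) before and (3.2, 4.3) after, so it travelled √(0.2² + 0.8²) ≈ 0.8 units.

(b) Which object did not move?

the white cone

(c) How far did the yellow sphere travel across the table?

2.4

From (9.9, 1.7) to (7.7, 2.6), the yellow sphere covered √(2.2² + 0.9²) ≈ 2.4 units.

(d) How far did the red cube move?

1.7

The red cube was near (8.6, 5.3) before and (8.5, 3.6) after, so it travelled √(0.1² + 1.7²) ≈ 1.7 units.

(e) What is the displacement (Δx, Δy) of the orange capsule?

(-1.4, -0.4)

The orange capsule was at about (10.6, 5.5) and moved to about (9.2, 5.1).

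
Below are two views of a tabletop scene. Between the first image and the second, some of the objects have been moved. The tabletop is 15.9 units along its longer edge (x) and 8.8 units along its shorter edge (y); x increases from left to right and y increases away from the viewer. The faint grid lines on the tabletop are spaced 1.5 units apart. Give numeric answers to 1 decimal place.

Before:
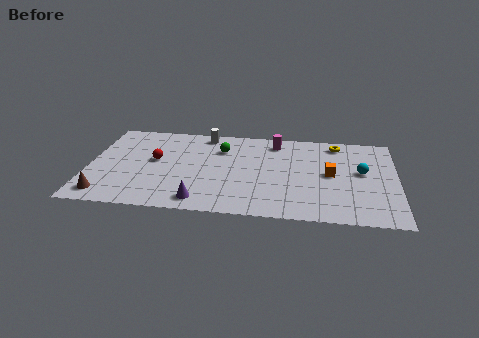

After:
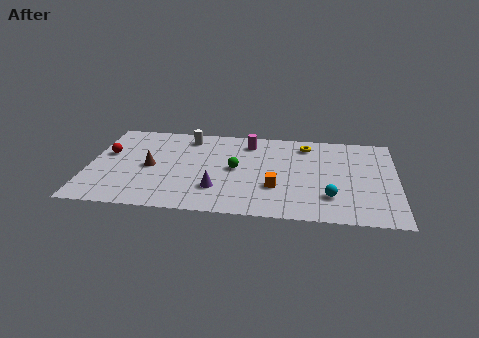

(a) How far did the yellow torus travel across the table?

1.6

The yellow torus moved from about (12.8, 7.6) to (11.2, 7.3), a distance of √(1.6² + 0.3²) ≈ 1.6.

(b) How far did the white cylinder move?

1.0

The white cylinder moved from about (5.9, 7.8) to (5.0, 7.4), a distance of √(0.9² + 0.4²) ≈ 1.0.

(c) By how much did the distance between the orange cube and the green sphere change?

-3.4

They were about 6.0 units apart before and 2.6 after — 3.4 units closer together.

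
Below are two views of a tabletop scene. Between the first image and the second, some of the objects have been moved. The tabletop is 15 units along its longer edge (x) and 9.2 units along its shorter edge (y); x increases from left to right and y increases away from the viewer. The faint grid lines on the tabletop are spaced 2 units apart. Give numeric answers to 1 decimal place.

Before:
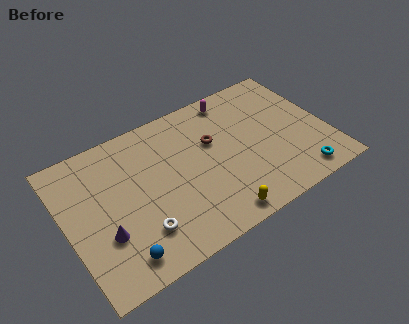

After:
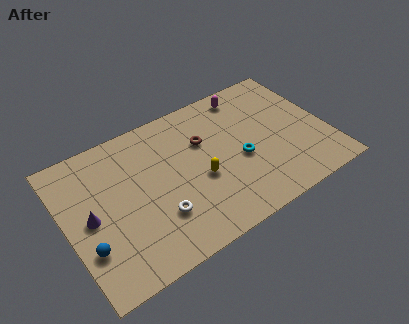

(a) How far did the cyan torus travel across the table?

4.0

From (12.9, 1.2) to (9.9, 3.9), the cyan torus covered √(3.0² + 2.7²) ≈ 4.0 units.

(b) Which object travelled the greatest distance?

the cyan torus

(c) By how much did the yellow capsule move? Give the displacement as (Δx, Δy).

(-0.5, 2.8)

From the two frames, the yellow capsule sits at roughly (8.0, 1.0) before and (7.5, 3.8) after.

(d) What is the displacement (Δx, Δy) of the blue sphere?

(-1.6, 1.4)

From the two frames, the blue sphere sits at roughly (2.5, 1.4) before and (0.9, 2.8) after.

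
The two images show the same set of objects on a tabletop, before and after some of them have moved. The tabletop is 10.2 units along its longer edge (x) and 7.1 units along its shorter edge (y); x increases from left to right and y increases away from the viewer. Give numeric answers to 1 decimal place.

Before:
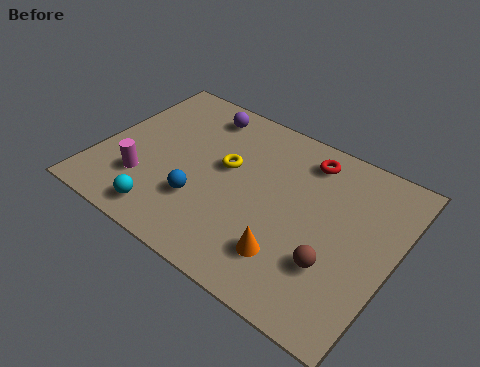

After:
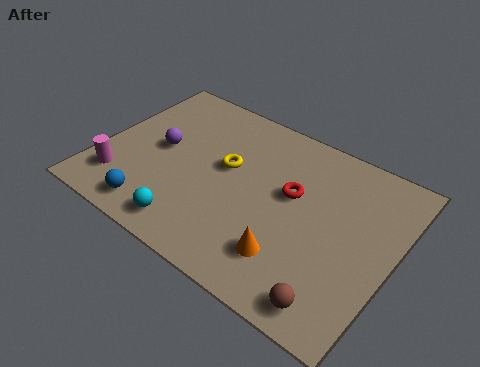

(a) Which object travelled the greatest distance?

the purple sphere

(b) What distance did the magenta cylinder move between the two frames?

0.9

From (1.8, 2.0) to (1.0, 1.6), the magenta cylinder covered √(0.8² + 0.4²) ≈ 0.9 units.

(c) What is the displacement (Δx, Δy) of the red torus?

(-0.2, -1.7)

The red torus started near (6.8, 5.9) and ended near (6.6, 4.2).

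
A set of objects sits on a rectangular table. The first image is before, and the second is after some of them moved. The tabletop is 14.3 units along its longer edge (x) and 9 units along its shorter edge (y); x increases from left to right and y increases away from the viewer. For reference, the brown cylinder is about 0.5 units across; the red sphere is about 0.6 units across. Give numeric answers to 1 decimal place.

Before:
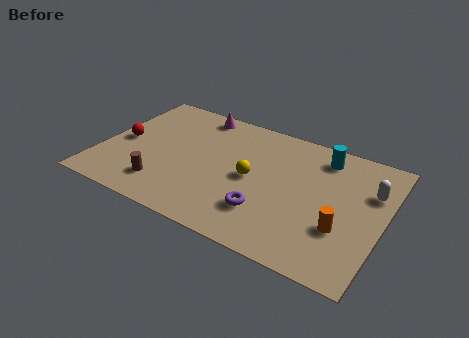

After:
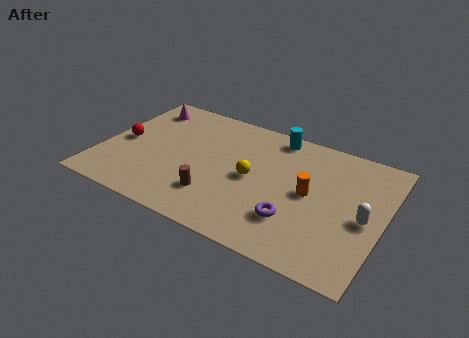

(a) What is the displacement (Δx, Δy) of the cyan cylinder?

(-2.5, 0.5)

The cyan cylinder started near (10.9, 7.5) and ended near (8.4, 8.0).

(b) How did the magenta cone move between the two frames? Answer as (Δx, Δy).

(-2.8, -0.6)

From the two frames, the magenta cone sits at roughly (4.3, 8.0) before and (1.5, 7.4) after.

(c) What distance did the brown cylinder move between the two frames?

2.6

The brown cylinder moved from about (3.5, 1.9) to (6.1, 2.3), a distance of √(2.6² + 0.4²) ≈ 2.6.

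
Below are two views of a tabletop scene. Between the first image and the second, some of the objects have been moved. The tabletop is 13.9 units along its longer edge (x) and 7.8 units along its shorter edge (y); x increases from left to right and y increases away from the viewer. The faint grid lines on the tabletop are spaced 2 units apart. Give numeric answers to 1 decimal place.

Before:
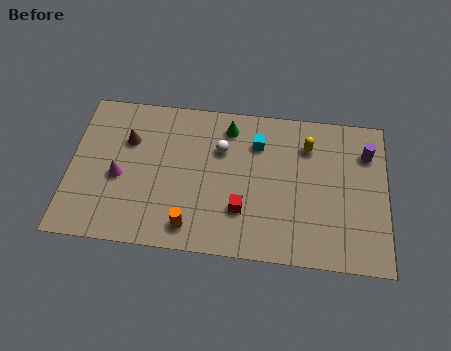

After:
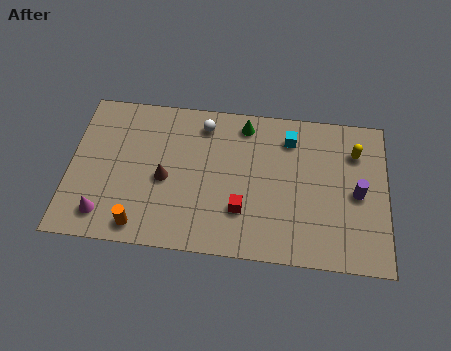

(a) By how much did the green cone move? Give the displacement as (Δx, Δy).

(0.7, 0.2)

From the two frames, the green cone sits at roughly (6.9, 6.5) before and (7.6, 6.7) after.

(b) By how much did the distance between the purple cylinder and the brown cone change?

-2.1

They were about 10.5 units apart before and 8.4 after — 2.1 units closer together.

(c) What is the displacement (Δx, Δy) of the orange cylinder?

(-2.2, -0.2)

The orange cylinder started near (5.4, 1.2) and ended near (3.2, 1.0).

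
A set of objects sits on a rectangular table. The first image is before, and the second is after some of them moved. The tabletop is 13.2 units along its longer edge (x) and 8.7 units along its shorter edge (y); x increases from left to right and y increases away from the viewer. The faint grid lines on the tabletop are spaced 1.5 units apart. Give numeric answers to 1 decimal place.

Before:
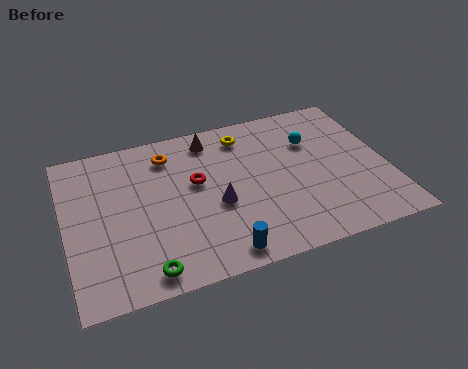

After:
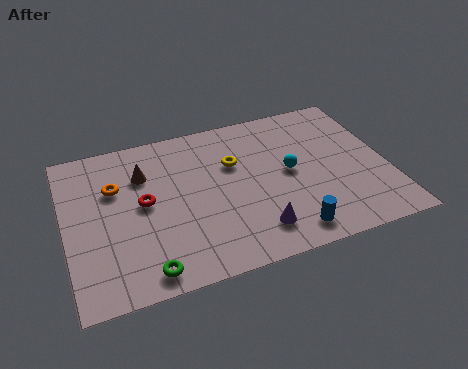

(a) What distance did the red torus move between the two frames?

2.3

From (5.4, 5.1) to (3.2, 4.6), the red torus covered √(2.2² + 0.5²) ≈ 2.3 units.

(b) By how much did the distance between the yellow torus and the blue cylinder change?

-1.6

They were about 6.4 units apart before and 4.8 after — 1.6 units closer together.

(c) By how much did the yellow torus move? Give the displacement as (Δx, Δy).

(-0.6, -1.5)

The yellow torus started near (7.6, 7.2) and ended near (7.0, 5.7).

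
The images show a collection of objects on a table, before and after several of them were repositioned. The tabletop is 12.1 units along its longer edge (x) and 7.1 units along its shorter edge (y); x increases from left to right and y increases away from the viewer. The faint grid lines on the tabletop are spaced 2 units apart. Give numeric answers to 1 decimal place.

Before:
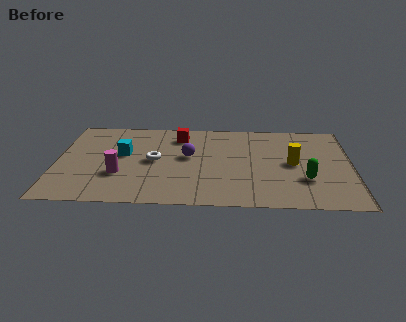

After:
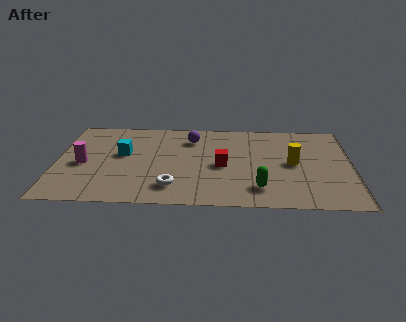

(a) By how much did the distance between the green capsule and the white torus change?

-2.8

They were about 6.3 units apart before and 3.5 after — 2.8 units closer together.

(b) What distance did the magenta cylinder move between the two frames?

1.7

The magenta cylinder moved from about (2.6, 2.4) to (1.1, 3.2), a distance of √(1.5² + 0.8²) ≈ 1.7.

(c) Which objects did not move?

the cyan cube and the yellow cylinder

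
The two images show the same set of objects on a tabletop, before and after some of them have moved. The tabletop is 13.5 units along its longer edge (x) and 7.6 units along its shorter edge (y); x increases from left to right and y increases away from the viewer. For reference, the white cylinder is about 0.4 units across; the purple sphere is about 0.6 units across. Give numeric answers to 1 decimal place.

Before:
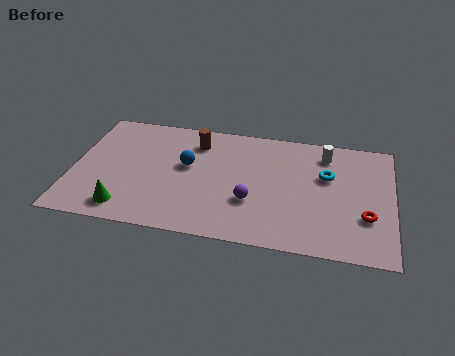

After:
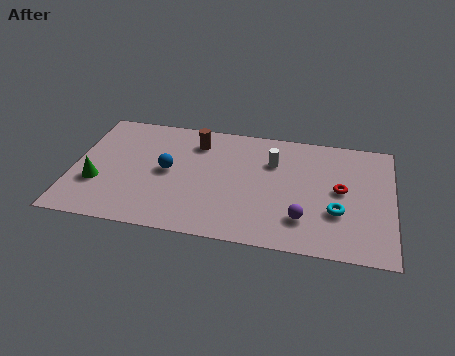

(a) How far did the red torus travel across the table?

1.9

The red torus moved from about (12.4, 2.5) to (11.3, 4.0), a distance of √(1.1² + 1.5²) ≈ 1.9.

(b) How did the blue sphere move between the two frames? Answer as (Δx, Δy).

(-0.8, -0.5)

The blue sphere started near (4.8, 4.4) and ended near (4.0, 3.9).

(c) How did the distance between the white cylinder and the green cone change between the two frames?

-1.8

They were about 9.6 units apart before and 7.8 after — 1.8 units closer together.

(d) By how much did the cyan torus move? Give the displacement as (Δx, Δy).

(0.5, -2.2)

The cyan torus was at about (10.7, 4.8) and moved to about (11.2, 2.6).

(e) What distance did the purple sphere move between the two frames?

2.3

From (7.6, 2.6) to (9.8, 1.9), the purple sphere covered √(2.2² + 0.7²) ≈ 2.3 units.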